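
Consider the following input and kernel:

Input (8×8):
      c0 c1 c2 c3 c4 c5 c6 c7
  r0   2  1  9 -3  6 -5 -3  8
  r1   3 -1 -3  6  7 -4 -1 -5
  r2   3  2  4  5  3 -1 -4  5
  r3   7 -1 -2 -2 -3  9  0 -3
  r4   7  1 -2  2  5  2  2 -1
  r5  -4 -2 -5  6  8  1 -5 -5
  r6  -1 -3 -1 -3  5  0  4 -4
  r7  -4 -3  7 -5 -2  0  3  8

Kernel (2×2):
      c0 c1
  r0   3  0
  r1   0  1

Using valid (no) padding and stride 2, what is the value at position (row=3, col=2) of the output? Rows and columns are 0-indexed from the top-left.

15

The receptive field on the input at this output position is [5 0 / -2 0]. Elementwise product with the kernel and sum: 5·3 + 0·1.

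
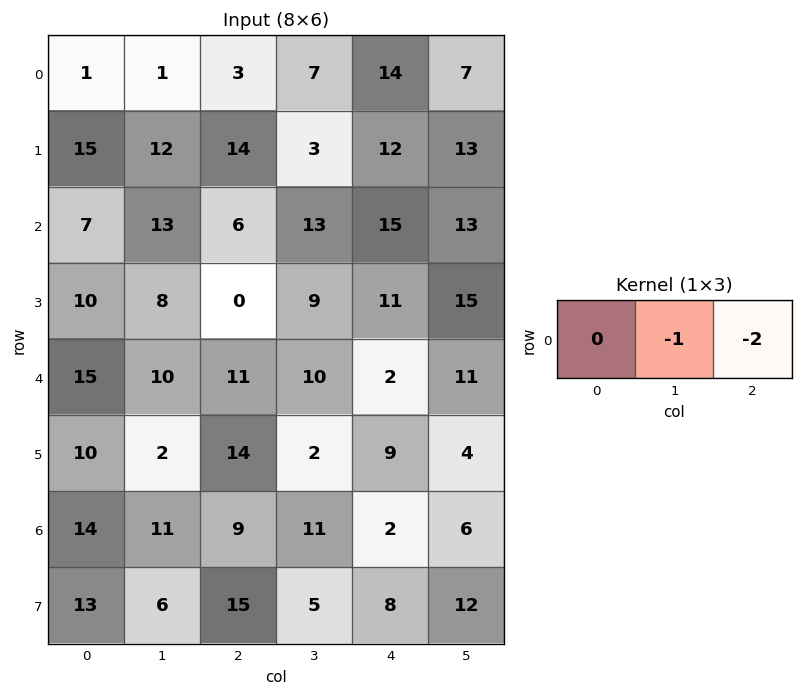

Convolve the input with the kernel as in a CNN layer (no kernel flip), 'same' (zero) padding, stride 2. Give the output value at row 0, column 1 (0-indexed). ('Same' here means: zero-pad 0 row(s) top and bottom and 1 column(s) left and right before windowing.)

The receptive field on the zero-padded input at this output position is [1 3 7]. Elementwise product with the kernel and sum: 3·-1 + 7·-2.

-17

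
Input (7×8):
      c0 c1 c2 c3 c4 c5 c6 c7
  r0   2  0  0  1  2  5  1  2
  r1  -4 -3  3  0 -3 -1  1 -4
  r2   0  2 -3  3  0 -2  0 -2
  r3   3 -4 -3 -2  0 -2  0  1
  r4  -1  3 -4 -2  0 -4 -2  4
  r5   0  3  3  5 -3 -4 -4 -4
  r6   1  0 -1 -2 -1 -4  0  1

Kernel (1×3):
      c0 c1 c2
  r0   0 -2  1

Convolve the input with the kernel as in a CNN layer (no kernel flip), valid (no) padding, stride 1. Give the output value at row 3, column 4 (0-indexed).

The receptive field on the input at this output position is [0 -2 0]. Elementwise product with the kernel and sum: -2·-2 + 0·1.

4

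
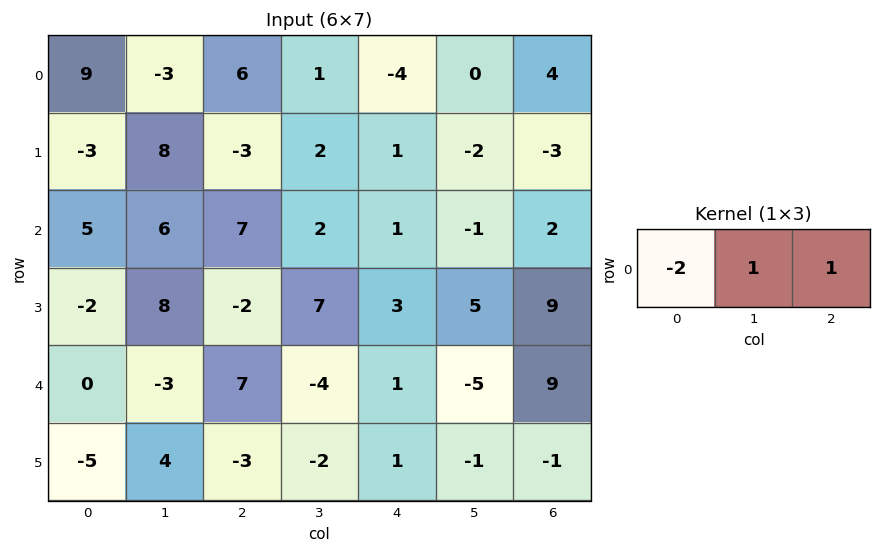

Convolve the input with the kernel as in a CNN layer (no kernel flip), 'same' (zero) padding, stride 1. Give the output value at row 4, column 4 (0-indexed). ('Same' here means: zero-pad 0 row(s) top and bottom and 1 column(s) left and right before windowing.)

4

The receptive field on the zero-padded input at this output position is [-4 1 -5]. Elementwise product with the kernel and sum: -4·-2 + 1·1 + -5·1.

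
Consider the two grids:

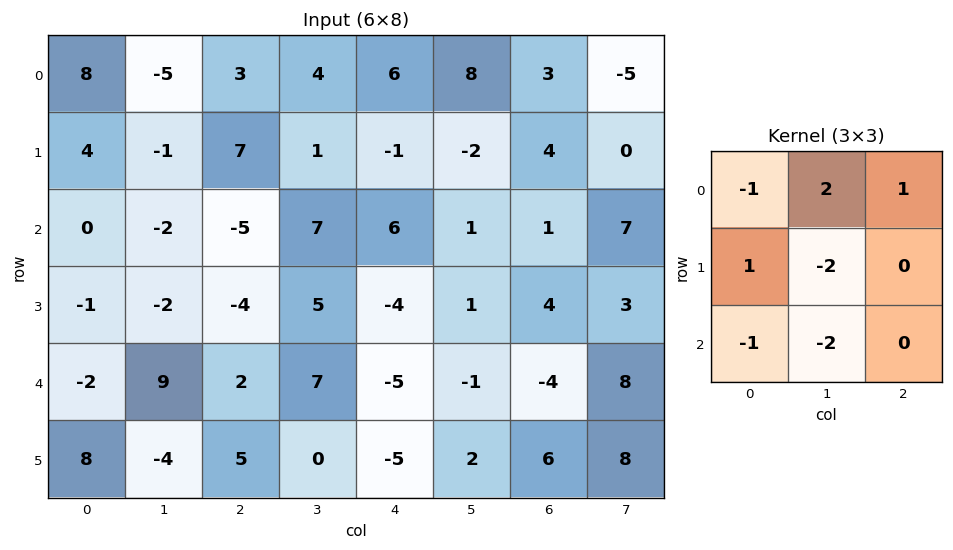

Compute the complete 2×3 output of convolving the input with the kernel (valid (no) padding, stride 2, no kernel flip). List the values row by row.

Output[0,0]: The receptive field on the input at this output position is [8 -5 3 / 4 -1 7 / 0 -2 -5]. Elementwise product with the kernel and sum: 8·-1 + -5·2 + 3·1 + 4·1 + -1·-2 + 0·-1 + -2·-2.
Output[0,1]: The receptive field on the input at this output position is [3 4 6 / 7 1 -1 / -5 7 6]. Elementwise product with the kernel and sum: 3·-1 + 4·2 + 6·1 + 7·1 + 1·-2 + -5·-1 + 7·-2.

-5 7 8
-22 -5 -2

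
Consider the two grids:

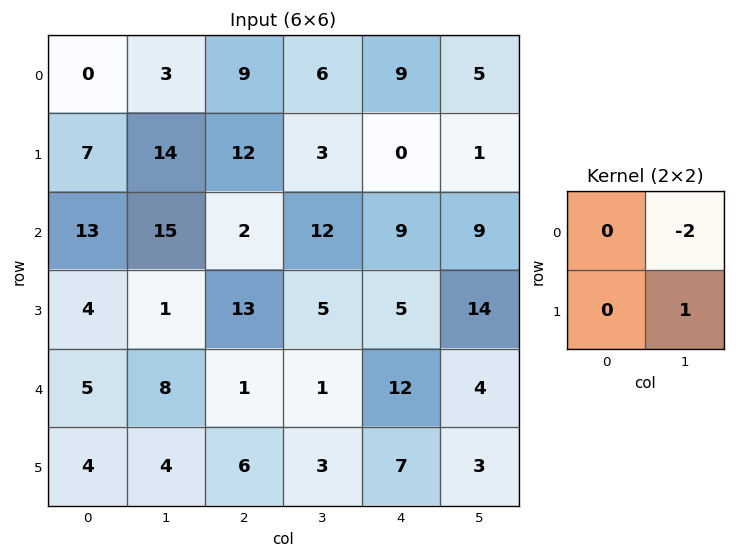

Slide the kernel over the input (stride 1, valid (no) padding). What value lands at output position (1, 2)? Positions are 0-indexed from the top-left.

The receptive field on the input at this output position is [12 3 / 2 12]. Elementwise product with the kernel and sum: 3·-2 + 12·1.

6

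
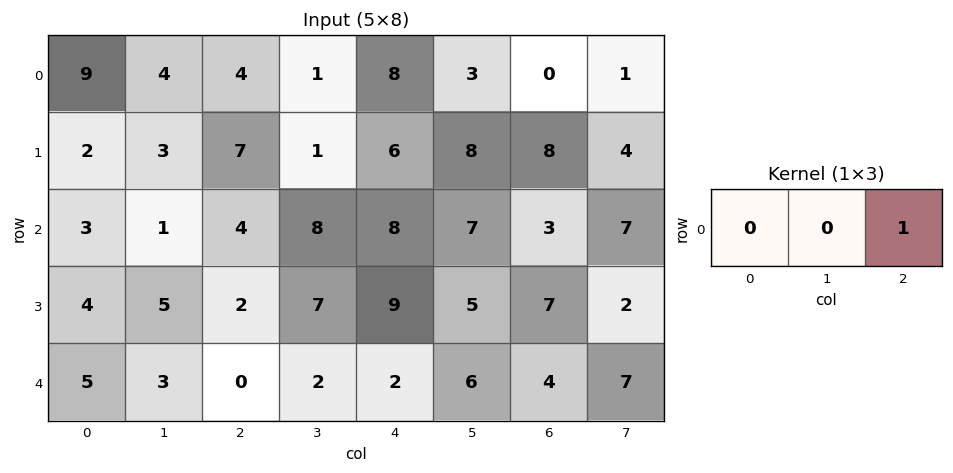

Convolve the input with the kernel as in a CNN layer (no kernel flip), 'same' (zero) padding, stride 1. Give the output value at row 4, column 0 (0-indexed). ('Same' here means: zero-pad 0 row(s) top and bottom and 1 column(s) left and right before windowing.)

3

The receptive field on the zero-padded input at this output position is [0 5 3]. Elementwise product with the kernel and sum: 3·1.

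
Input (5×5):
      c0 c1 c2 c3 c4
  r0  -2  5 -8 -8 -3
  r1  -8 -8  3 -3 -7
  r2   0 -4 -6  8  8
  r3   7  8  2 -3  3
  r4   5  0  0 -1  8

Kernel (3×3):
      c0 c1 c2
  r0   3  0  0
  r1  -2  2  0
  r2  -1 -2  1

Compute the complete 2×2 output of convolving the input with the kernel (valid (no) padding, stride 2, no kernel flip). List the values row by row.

Output[0,0]: The receptive field on the input at this output position is [-2 5 -8 / -8 -8 3 / 0 -4 -6]. Elementwise product with the kernel and sum: -2·3 + -8·-2 + -8·2 + 0·-1 + -4·-2 + -6·1.

-4 -38
-3 -18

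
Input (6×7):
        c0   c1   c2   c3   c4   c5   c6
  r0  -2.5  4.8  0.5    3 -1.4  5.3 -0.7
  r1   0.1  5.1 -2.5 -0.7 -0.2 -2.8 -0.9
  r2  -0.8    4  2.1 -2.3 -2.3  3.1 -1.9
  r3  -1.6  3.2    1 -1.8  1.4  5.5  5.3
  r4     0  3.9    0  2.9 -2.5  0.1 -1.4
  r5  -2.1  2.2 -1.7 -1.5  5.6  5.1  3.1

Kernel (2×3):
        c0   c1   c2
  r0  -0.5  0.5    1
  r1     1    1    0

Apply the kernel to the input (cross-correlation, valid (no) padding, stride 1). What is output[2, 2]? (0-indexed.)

-5.3

The receptive field on the input at this output position is [2.1 -2.3 -2.3 / 1 -1.8 1.4]. Elementwise product with the kernel and sum: 2.1·-0.5 + -2.3·0.5 + -2.3·1 + 1·1 + -1.8·1.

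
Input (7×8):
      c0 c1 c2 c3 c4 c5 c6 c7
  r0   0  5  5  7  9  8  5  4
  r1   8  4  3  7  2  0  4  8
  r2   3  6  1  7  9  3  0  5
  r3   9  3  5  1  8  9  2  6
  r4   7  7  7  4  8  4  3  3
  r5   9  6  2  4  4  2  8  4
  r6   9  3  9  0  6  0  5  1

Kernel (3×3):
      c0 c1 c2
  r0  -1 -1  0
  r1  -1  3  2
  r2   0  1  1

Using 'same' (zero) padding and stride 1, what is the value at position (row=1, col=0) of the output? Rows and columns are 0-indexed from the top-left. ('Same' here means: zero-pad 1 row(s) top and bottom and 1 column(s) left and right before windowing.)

The receptive field on the zero-padded input at this output position is [0 0 5 / 0 8 4 / 0 3 6]. Elementwise product with the kernel and sum: 0·-1 + 0·-1 + 0·-1 + 8·3 + 4·2 + 3·1 + 6·1.

41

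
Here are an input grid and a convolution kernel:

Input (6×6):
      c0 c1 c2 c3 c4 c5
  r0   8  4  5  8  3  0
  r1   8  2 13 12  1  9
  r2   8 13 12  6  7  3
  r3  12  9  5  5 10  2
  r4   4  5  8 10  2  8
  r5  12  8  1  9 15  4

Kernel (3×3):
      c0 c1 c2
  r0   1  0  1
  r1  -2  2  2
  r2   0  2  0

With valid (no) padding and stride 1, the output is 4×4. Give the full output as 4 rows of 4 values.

Output[0,0]: The receptive field on the input at this output position is [8 4 5 / 8 2 13 / 8 13 12]. Elementwise product with the kernel and sum: 8·1 + 5·1 + 8·-2 + 2·2 + 13·2 + 13·2.

53 82 20 18
73 34 26 49
34 37 59 27
51 42 41 37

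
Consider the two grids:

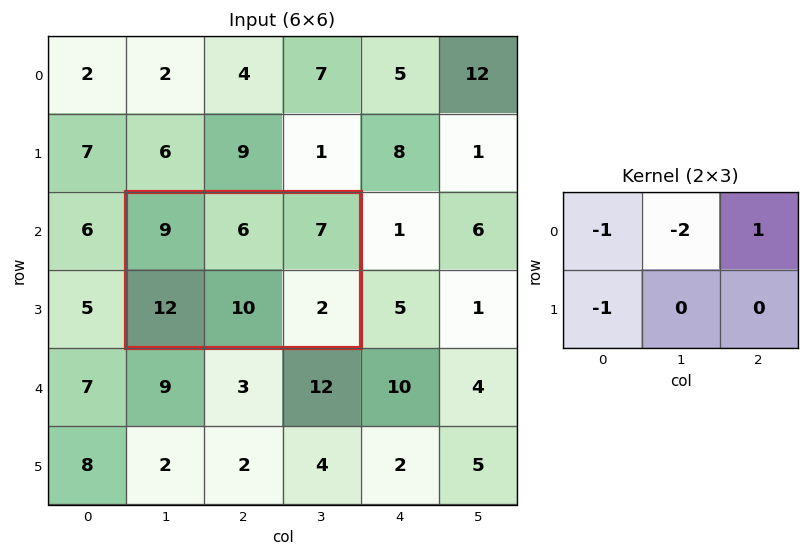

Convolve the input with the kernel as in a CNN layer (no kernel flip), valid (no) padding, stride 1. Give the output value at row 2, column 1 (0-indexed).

The receptive field on the input at this output position is [9 6 7 / 12 10 2]. Elementwise product with the kernel and sum: 9·-1 + 6·-2 + 7·1 + 12·-1.

-26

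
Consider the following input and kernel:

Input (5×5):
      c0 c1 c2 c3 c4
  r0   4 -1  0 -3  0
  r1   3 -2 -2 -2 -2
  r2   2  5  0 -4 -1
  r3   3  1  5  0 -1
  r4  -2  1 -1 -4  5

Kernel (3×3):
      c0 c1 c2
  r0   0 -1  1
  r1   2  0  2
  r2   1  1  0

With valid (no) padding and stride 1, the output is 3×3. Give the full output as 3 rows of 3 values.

10 -6 -9
8 8 3
10 -2 6

Output[0,0]: The receptive field on the input at this output position is [4 -1 0 / 3 -2 -2 / 2 5 0]. Elementwise product with the kernel and sum: -1·-1 + 0·1 + 3·2 + -2·2 + 2·1 + 5·1.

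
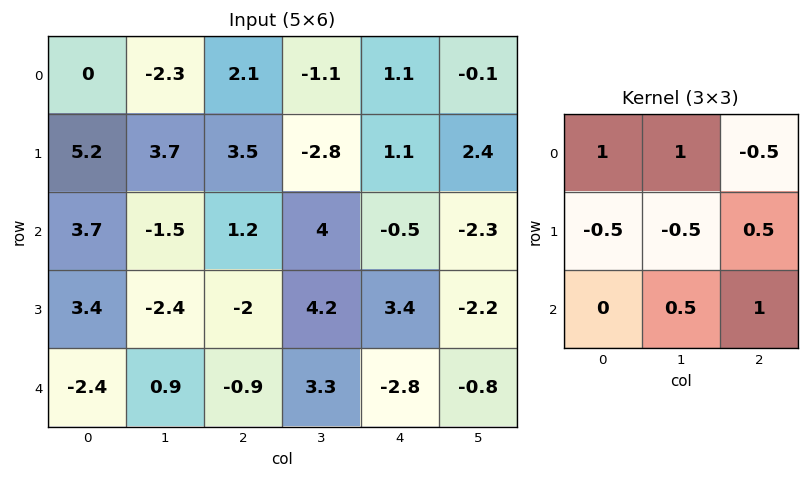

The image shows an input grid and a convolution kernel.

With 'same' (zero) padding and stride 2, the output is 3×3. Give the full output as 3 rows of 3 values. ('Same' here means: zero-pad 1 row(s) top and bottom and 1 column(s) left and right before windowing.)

5.15 -1.5 2.9
0.05 13.95 -6.3
6.25 -4.85 8.05

Output[0,0]: The receptive field on the zero-padded input at this output position is [0 0 0 / 0 0 -2.3 / 0 5.2 3.7]. Elementwise product with the kernel and sum: 0·1 + 0·1 + 0·-0.5 + 0·-0.5 + 0·-0.5 + -2.3·0.5 + 5.2·0.5 + 3.7·1.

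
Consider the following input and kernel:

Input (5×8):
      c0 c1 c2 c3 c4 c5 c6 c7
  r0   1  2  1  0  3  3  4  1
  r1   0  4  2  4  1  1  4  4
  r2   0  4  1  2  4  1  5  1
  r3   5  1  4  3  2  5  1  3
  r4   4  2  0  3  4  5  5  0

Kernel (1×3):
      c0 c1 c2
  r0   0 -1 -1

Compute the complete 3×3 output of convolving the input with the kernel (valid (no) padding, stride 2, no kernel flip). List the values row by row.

-3 -3 -7
-5 -6 -6
-2 -7 -10

Output[0,0]: The receptive field on the input at this output position is [1 2 1]. Elementwise product with the kernel and sum: 2·-1 + 1·-1.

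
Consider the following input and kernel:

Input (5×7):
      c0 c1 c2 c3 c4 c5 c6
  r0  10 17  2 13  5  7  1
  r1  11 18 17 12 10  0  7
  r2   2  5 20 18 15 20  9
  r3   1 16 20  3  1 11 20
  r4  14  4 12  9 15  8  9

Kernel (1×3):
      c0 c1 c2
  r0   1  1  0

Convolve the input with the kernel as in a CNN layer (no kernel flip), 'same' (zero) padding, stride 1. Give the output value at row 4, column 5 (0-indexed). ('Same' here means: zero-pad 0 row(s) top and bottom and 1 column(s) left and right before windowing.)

The receptive field on the zero-padded input at this output position is [15 8 9]. Elementwise product with the kernel and sum: 15·1 + 8·1.

23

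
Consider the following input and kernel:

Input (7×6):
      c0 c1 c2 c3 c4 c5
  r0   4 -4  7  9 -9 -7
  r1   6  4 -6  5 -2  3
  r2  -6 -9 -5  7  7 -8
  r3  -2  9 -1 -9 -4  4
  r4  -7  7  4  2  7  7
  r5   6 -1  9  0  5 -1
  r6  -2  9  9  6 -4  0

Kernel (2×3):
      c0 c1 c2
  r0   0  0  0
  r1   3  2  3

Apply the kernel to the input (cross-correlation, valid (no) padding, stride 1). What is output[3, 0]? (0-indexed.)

The receptive field on the input at this output position is [-2 9 -1 / -7 7 4]. Elementwise product with the kernel and sum: -7·3 + 7·2 + 4·3.

5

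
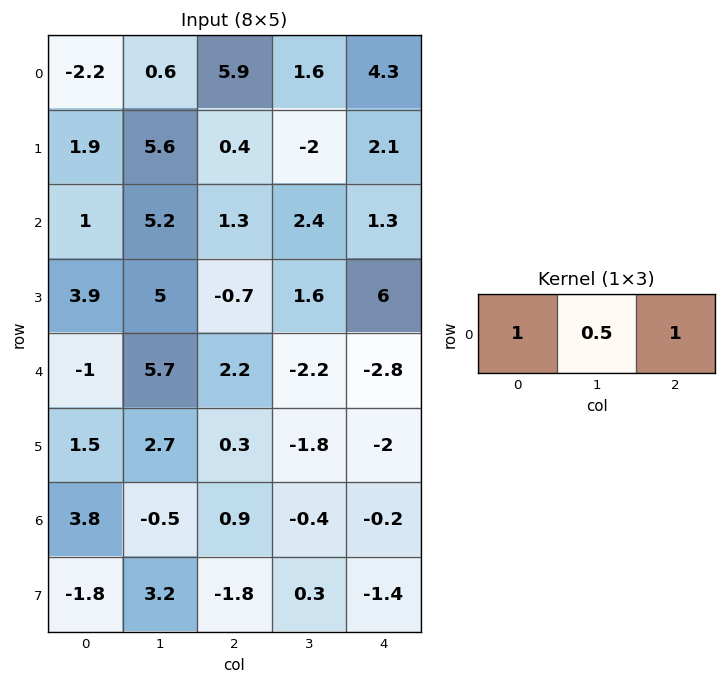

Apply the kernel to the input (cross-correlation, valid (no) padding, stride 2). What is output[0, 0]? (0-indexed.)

4

The receptive field on the input at this output position is [-2.2 0.6 5.9]. Elementwise product with the kernel and sum: -2.2·1 + 0.6·0.5 + 5.9·1.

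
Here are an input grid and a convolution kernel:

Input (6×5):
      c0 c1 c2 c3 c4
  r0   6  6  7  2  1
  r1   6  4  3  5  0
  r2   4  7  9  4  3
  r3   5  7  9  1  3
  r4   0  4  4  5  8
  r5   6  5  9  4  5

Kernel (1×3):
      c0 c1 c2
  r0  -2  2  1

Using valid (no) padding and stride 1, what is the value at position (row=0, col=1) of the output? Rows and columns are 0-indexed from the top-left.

4

The receptive field on the input at this output position is [6 7 2]. Elementwise product with the kernel and sum: 6·-2 + 7·2 + 2·1.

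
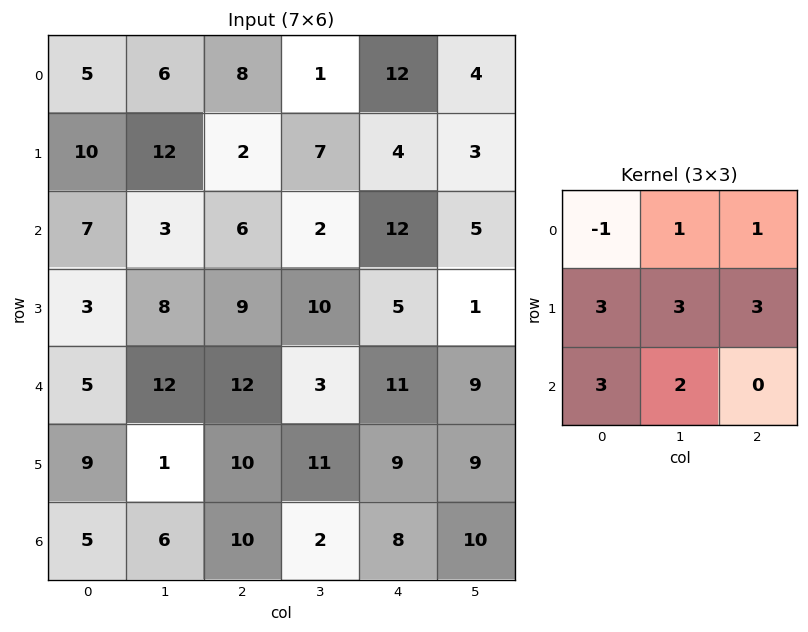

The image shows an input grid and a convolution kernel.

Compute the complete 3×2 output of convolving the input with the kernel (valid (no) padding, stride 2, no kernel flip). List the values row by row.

Output[0,0]: The receptive field on the input at this output position is [5 6 8 / 10 12 2 / 7 3 6]. Elementwise product with the kernel and sum: 5·-1 + 6·1 + 8·1 + 10·3 + 12·3 + 2·3 + 7·3 + 3·2.

108 66
101 122
106 126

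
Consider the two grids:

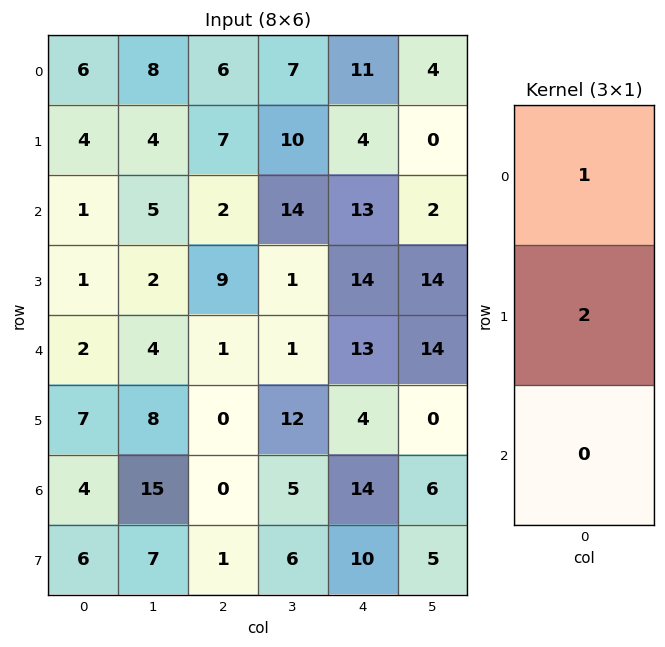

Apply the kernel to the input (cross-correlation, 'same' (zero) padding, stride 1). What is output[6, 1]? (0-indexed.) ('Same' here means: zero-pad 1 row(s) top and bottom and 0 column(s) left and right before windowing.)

38

The receptive field on the zero-padded input at this output position is [8 / 15 / 7]. Elementwise product with the kernel and sum: 8·1 + 15·2.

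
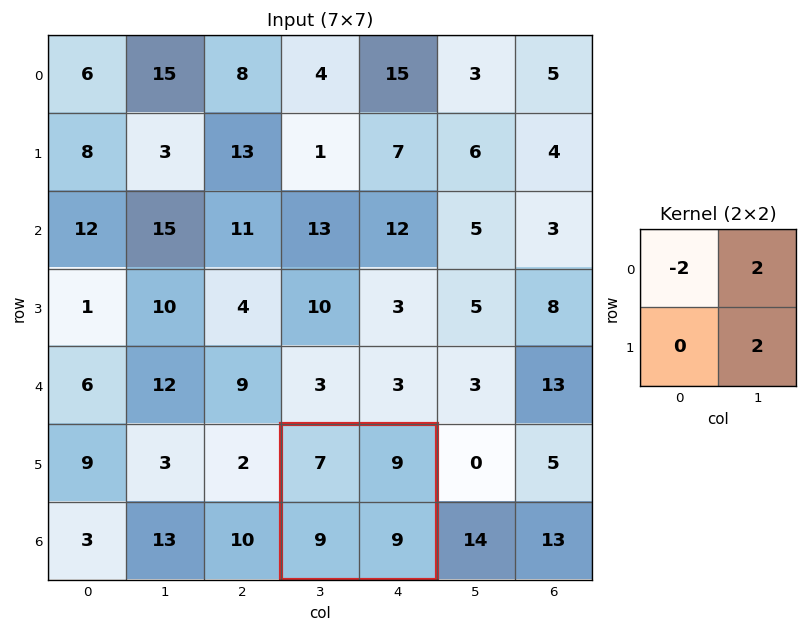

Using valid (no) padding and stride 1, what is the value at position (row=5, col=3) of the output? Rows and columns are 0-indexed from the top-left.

The receptive field on the input at this output position is [7 9 / 9 9]. Elementwise product with the kernel and sum: 7·-2 + 9·2 + 9·2.

22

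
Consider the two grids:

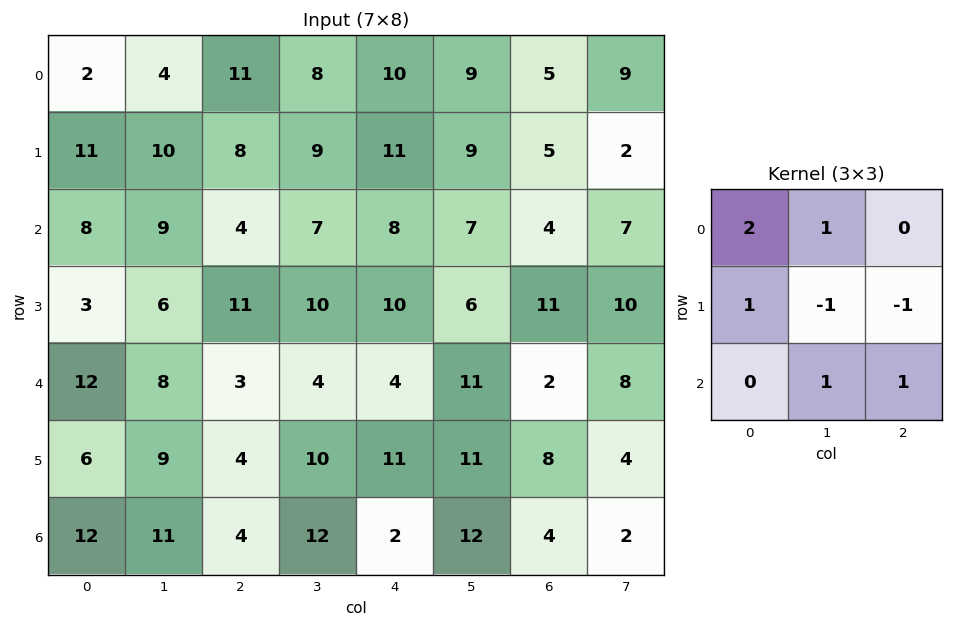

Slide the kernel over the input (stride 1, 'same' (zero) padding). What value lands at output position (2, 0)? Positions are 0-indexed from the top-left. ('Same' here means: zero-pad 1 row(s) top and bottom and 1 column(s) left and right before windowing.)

The receptive field on the zero-padded input at this output position is [0 11 10 / 0 8 9 / 0 3 6]. Elementwise product with the kernel and sum: 0·2 + 11·1 + 0·1 + 8·-1 + 9·-1 + 3·1 + 6·1.

3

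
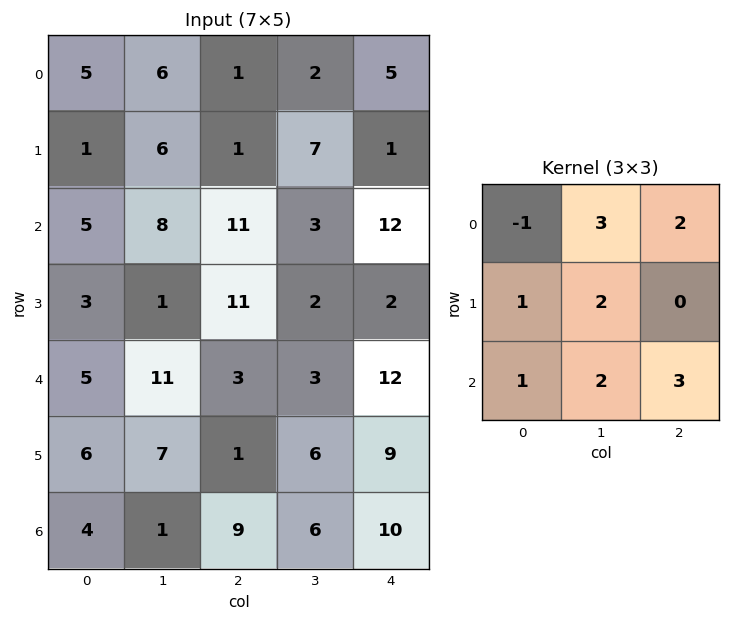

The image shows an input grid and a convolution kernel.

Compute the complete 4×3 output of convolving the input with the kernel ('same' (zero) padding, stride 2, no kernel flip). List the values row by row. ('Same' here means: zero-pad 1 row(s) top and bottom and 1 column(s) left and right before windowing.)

Output[0,0]: The receptive field on the zero-padded input at this output position is [0 0 0 / 0 5 6 / 0 1 6]. Elementwise product with the kernel and sum: 0·-1 + 0·3 + 0·2 + 0·1 + 5·2 + 0·1 + 1·2 + 6·3.

30 37 21
34 70 29
54 80 55
40 27 47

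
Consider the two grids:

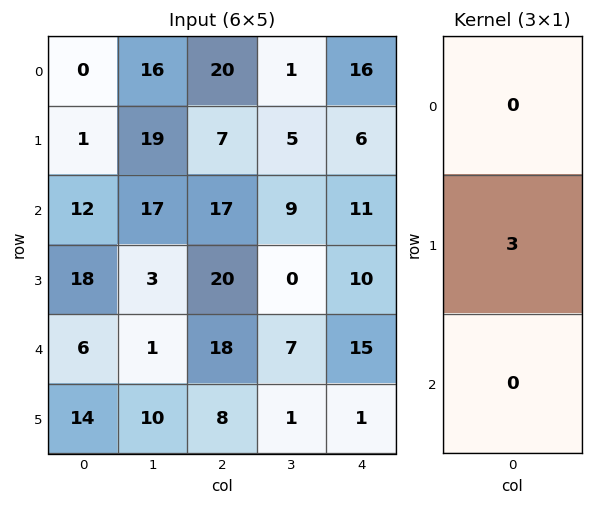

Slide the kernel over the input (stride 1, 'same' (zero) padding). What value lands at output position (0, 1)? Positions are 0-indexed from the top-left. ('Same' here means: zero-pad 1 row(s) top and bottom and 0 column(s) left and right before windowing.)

48

The receptive field on the zero-padded input at this output position is [0 / 16 / 19]. Elementwise product with the kernel and sum: 16·3.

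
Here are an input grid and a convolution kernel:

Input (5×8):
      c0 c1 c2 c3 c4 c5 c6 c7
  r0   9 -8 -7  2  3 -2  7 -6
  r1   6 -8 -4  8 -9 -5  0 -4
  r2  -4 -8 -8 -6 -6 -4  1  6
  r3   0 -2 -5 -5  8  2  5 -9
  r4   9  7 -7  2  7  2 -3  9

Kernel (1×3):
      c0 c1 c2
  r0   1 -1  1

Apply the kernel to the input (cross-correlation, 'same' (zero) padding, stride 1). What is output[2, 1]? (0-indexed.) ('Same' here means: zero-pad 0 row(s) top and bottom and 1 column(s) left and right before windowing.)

-4

The receptive field on the zero-padded input at this output position is [-4 -8 -8]. Elementwise product with the kernel and sum: -4·1 + -8·-1 + -8·1.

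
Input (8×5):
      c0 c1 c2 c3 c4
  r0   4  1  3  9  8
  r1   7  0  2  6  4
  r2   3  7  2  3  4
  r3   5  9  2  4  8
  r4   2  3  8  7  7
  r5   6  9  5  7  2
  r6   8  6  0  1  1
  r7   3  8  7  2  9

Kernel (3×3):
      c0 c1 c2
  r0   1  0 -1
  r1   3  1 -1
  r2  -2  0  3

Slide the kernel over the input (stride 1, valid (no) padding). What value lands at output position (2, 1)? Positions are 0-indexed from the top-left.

The receptive field on the input at this output position is [7 2 3 / 9 2 4 / 3 8 7]. Elementwise product with the kernel and sum: 7·1 + 3·-1 + 9·3 + 2·1 + 4·-1 + 3·-2 + 7·3.

44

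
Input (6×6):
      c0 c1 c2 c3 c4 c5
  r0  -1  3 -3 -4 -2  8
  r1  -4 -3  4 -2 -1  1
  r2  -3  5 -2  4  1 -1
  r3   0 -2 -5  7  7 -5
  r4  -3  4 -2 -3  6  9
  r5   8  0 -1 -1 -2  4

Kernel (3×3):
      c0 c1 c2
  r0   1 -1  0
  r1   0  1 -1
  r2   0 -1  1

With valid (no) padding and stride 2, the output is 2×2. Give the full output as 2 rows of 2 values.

-18 -3
-11 3

Output[0,0]: The receptive field on the input at this output position is [-1 3 -3 / -4 -3 4 / -3 5 -2]. Elementwise product with the kernel and sum: -1·1 + 3·-1 + -3·1 + 4·-1 + 5·-1 + -2·1.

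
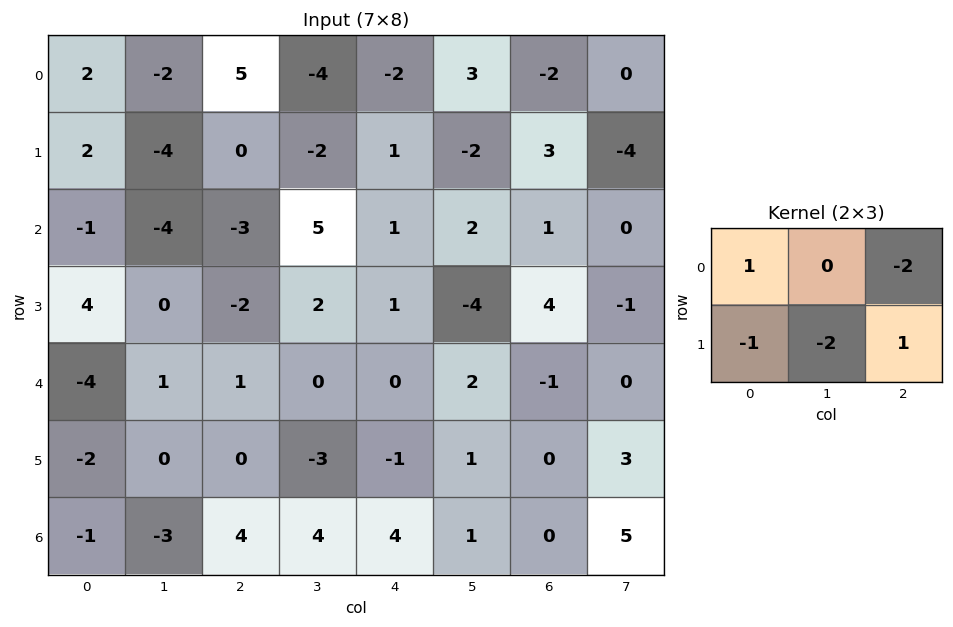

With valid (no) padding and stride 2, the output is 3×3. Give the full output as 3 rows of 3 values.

-2 14 8
-1 -6 10
-4 6 1

Output[0,0]: The receptive field on the input at this output position is [2 -2 5 / 2 -4 0]. Elementwise product with the kernel and sum: 2·1 + 5·-2 + 2·-1 + -4·-2 + 0·1.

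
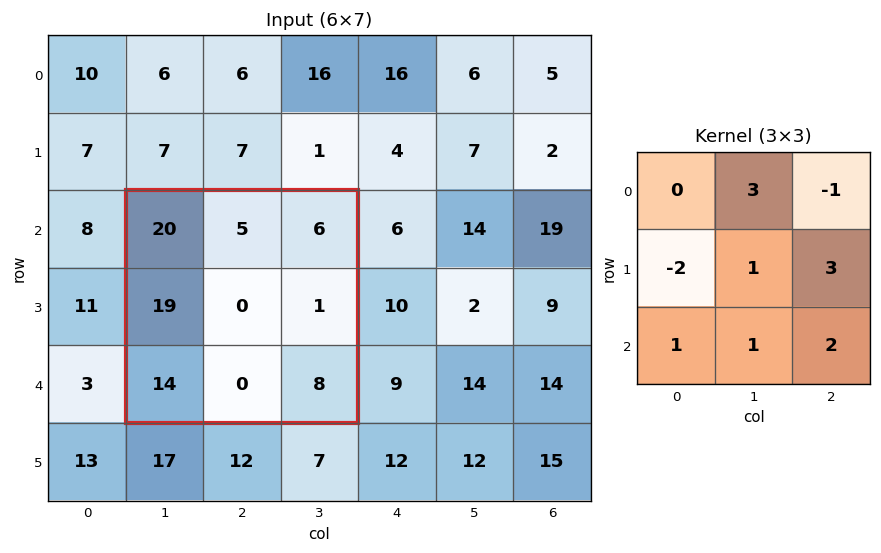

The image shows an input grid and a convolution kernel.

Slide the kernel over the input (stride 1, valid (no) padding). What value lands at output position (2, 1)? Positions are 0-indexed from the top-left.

The receptive field on the input at this output position is [20 5 6 / 19 0 1 / 14 0 8]. Elementwise product with the kernel and sum: 5·3 + 6·-1 + 19·-2 + 0·1 + 1·3 + 14·1 + 0·1 + 8·2.

4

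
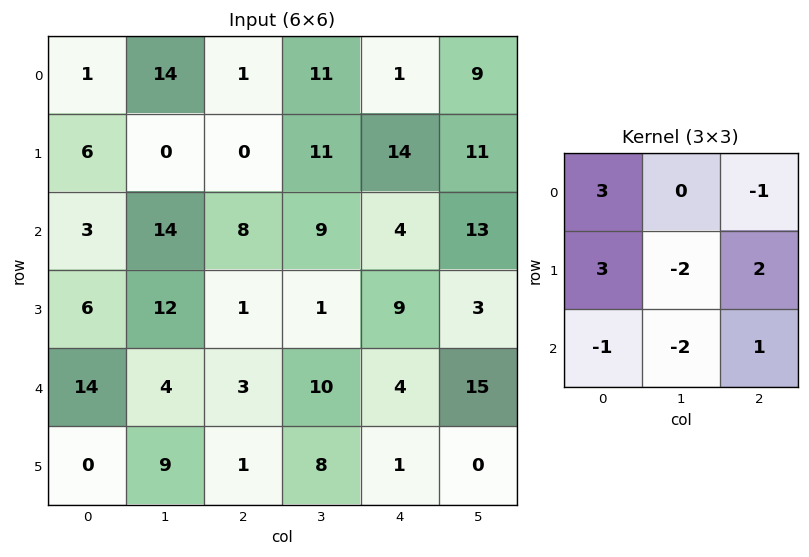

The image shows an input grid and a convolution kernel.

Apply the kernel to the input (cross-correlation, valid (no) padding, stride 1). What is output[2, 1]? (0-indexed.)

69

The receptive field on the input at this output position is [14 8 9 / 12 1 1 / 4 3 10]. Elementwise product with the kernel and sum: 14·3 + 9·-1 + 12·3 + 1·-2 + 1·2 + 4·-1 + 3·-2 + 10·1.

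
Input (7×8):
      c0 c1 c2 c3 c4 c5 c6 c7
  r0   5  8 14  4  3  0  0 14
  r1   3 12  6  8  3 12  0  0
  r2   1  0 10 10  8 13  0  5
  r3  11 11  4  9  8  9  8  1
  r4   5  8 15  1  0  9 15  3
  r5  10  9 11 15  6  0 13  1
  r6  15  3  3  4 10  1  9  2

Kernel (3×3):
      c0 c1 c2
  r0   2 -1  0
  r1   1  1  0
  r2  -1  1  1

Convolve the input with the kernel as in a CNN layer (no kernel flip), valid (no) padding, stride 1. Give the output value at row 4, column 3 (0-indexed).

The receptive field on the input at this output position is [1 0 9 / 15 6 0 / 4 10 1]. Elementwise product with the kernel and sum: 1·2 + 0·-1 + 15·1 + 6·1 + 4·-1 + 10·1 + 1·1.

30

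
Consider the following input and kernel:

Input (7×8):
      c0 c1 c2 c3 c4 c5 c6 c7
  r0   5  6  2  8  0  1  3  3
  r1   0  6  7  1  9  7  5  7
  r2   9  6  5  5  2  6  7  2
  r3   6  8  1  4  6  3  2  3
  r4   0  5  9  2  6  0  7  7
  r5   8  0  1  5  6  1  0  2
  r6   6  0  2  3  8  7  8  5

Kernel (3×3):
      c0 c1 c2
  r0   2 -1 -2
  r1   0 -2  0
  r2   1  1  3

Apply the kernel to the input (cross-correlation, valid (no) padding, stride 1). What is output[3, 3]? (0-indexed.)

The receptive field on the input at this output position is [4 6 3 / 2 6 0 / 5 6 1]. Elementwise product with the kernel and sum: 4·2 + 6·-1 + 3·-2 + 6·-2 + 5·1 + 6·1 + 1·3.

-2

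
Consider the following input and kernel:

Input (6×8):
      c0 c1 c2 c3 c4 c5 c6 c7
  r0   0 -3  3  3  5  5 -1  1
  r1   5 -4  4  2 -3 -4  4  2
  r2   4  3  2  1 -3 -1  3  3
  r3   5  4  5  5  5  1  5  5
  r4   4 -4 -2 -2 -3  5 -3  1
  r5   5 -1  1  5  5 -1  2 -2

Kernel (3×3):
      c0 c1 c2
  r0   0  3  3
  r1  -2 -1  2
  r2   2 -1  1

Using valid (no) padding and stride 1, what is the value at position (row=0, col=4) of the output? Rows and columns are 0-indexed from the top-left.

28

The receptive field on the input at this output position is [5 5 -1 / -3 -4 4 / -3 -1 3]. Elementwise product with the kernel and sum: 5·3 + -1·3 + -3·-2 + -4·-1 + 4·2 + -3·2 + -1·-1 + 3·1.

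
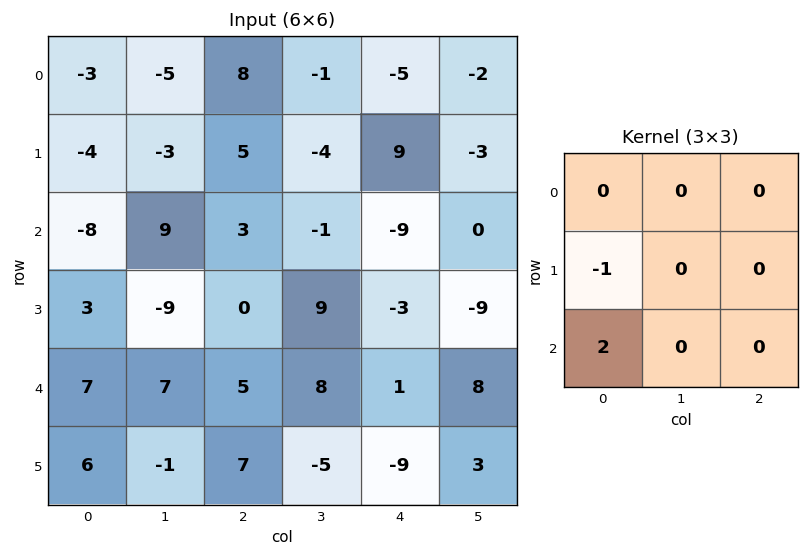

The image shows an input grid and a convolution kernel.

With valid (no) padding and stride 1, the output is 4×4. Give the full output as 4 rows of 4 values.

-12 21 1 2
14 -27 -3 19
11 23 10 7
5 -9 9 -18

Output[0,0]: The receptive field on the input at this output position is [-3 -5 8 / -4 -3 5 / -8 9 3]. Elementwise product with the kernel and sum: -4·-1 + -8·2.
Output[0,1]: The receptive field on the input at this output position is [-5 8 -1 / -3 5 -4 / 9 3 -1]. Elementwise product with the kernel and sum: -3·-1 + 9·2.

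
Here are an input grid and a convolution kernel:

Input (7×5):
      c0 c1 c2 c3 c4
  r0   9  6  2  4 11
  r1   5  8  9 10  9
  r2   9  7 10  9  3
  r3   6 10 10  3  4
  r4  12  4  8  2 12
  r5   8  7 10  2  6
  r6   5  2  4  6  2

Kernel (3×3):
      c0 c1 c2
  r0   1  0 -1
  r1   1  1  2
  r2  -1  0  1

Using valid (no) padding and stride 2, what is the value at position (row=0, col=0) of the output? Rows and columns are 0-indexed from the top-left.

39

The receptive field on the input at this output position is [9 6 2 / 5 8 9 / 9 7 10]. Elementwise product with the kernel and sum: 9·1 + 2·-1 + 5·1 + 8·1 + 9·2 + 9·-1 + 10·1.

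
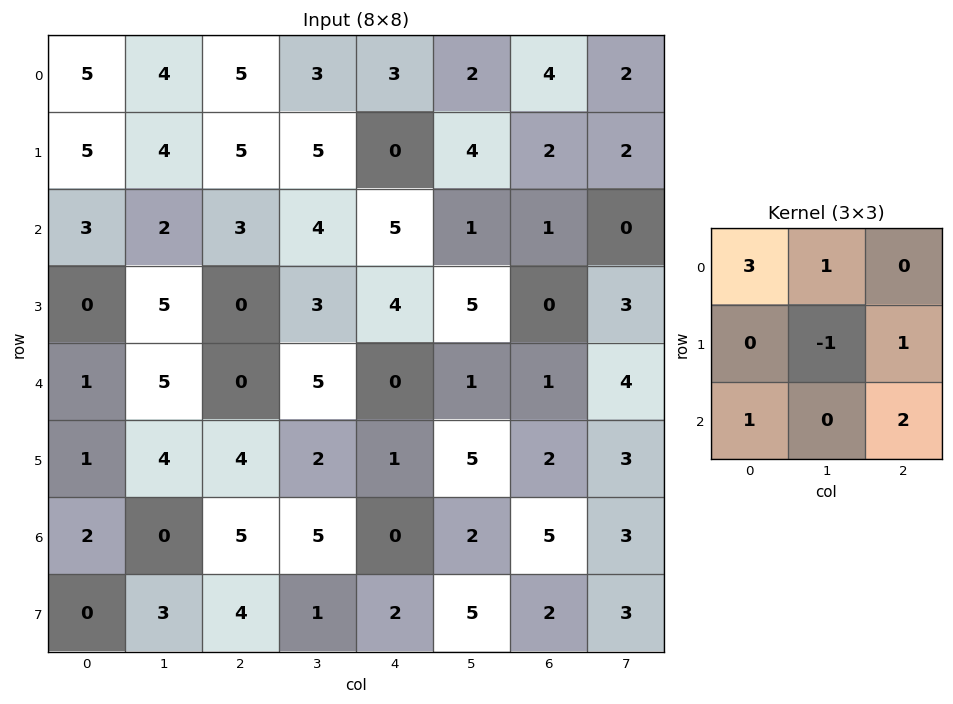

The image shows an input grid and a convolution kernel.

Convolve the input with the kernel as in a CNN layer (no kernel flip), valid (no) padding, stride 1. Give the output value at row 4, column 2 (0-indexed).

The receptive field on the input at this output position is [0 5 0 / 4 2 1 / 5 5 0]. Elementwise product with the kernel and sum: 0·3 + 5·1 + 2·-1 + 1·1 + 5·1 + 0·2.

9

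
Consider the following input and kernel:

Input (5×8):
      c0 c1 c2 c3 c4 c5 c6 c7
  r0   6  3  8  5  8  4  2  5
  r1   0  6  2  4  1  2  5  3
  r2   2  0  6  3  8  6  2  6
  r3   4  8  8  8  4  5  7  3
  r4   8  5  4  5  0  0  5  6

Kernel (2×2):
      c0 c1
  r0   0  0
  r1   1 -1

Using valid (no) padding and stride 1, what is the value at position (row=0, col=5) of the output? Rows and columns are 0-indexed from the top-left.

The receptive field on the input at this output position is [4 2 / 2 5]. Elementwise product with the kernel and sum: 2·1 + 5·-1.

-3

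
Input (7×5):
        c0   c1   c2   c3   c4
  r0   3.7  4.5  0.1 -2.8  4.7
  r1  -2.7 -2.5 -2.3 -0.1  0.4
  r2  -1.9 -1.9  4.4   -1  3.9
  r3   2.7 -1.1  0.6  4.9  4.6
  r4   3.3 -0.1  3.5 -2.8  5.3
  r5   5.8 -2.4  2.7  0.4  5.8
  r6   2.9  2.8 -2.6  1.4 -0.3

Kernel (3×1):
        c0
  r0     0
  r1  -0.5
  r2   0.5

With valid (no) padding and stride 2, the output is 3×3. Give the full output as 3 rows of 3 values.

0.4 3.35 1.75
0.3 1.45 0.35
-1.45 -2.65 -3.05

Output[0,0]: The receptive field on the input at this output position is [3.7 / -2.7 / -1.9]. Elementwise product with the kernel and sum: -2.7·-0.5 + -1.9·0.5.
Output[0,1]: The receptive field on the input at this output position is [0.1 / -2.3 / 4.4]. Elementwise product with the kernel and sum: -2.3·-0.5 + 4.4·0.5.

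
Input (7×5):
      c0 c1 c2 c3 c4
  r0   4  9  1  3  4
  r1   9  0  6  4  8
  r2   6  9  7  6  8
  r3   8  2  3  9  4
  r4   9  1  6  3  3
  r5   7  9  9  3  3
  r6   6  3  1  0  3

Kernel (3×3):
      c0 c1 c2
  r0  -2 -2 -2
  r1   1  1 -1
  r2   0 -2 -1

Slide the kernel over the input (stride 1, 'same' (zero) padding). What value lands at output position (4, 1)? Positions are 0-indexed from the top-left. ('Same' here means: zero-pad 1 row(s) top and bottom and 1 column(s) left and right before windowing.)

-49

The receptive field on the zero-padded input at this output position is [8 2 3 / 9 1 6 / 7 9 9]. Elementwise product with the kernel and sum: 8·-2 + 2·-2 + 3·-2 + 9·1 + 1·1 + 6·-1 + 9·-2 + 9·-1.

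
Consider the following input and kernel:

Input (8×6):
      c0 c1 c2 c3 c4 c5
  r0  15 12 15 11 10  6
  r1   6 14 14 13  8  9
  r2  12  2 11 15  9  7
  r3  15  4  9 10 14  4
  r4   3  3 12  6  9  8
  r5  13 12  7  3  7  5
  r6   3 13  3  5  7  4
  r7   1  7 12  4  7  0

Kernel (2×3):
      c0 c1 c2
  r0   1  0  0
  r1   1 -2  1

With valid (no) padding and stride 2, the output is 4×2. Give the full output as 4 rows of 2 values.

7 11
28 14
-1 20
2 14

Output[0,0]: The receptive field on the input at this output position is [15 12 15 / 6 14 14]. Elementwise product with the kernel and sum: 15·1 + 6·1 + 14·-2 + 14·1.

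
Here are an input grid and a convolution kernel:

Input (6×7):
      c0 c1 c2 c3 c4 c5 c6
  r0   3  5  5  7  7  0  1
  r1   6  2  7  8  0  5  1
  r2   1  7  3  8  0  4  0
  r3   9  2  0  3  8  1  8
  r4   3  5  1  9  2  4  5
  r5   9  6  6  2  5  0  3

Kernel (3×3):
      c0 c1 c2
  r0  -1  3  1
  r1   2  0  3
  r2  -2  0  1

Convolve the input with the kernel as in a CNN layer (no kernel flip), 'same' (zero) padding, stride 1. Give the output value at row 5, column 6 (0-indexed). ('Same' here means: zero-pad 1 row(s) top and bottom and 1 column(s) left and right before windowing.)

The receptive field on the zero-padded input at this output position is [4 5 0 / 0 3 0 / 0 0 0]. Elementwise product with the kernel and sum: 4·-1 + 5·3 + 0·1 + 0·2 + 0·3 + 0·-2 + 0·1.

11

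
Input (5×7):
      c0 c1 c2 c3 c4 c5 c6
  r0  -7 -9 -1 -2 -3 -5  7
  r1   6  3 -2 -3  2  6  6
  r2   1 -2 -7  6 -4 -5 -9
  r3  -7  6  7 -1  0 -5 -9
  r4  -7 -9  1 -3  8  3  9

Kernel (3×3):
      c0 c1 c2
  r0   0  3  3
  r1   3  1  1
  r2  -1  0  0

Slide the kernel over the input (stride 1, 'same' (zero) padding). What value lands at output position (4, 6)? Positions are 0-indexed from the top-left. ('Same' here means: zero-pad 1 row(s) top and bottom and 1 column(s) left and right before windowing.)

-9

The receptive field on the zero-padded input at this output position is [-5 -9 0 / 3 9 0 / 0 0 0]. Elementwise product with the kernel and sum: -9·3 + 0·3 + 3·3 + 9·1 + 0·1 + 0·-1.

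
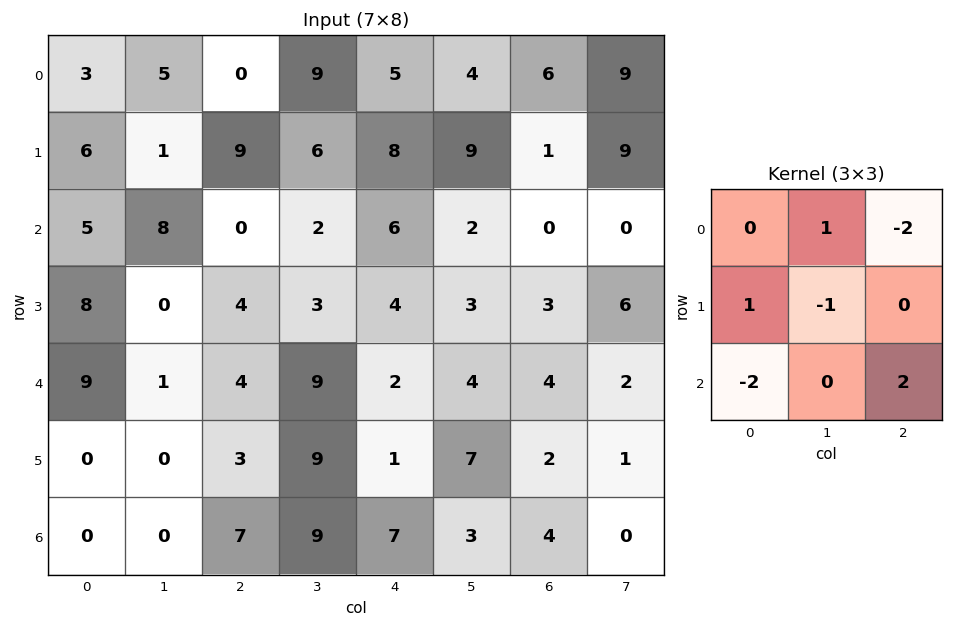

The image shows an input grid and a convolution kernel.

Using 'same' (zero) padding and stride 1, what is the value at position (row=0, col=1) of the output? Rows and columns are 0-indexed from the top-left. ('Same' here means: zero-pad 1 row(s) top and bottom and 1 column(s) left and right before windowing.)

The receptive field on the zero-padded input at this output position is [0 0 0 / 3 5 0 / 6 1 9]. Elementwise product with the kernel and sum: 0·1 + 0·-2 + 3·1 + 5·-1 + 6·-2 + 9·2.

4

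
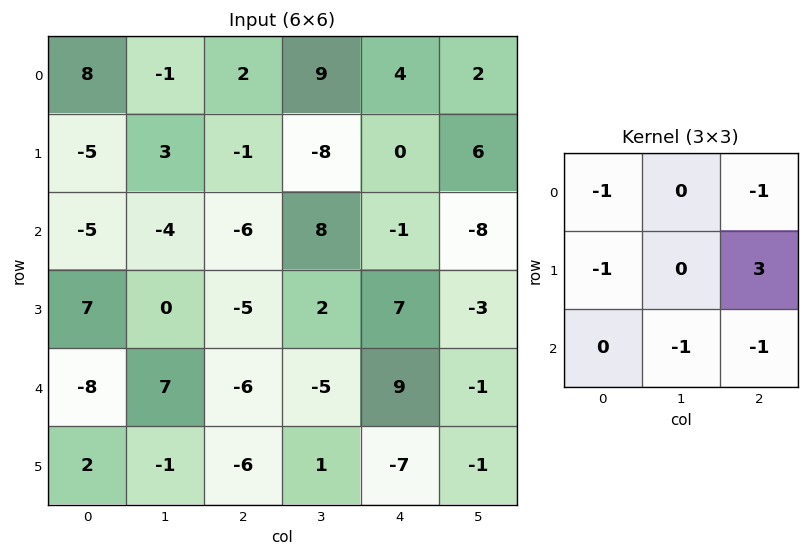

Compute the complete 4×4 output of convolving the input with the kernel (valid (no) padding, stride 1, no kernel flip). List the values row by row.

2 -37 -12 24
-2 36 -5 -34
-12 13 29 -19
-5 -19 37 11

Output[0,0]: The receptive field on the input at this output position is [8 -1 2 / -5 3 -1 / -5 -4 -6]. Elementwise product with the kernel and sum: 8·-1 + 2·-1 + -5·-1 + -1·3 + -4·-1 + -6·-1.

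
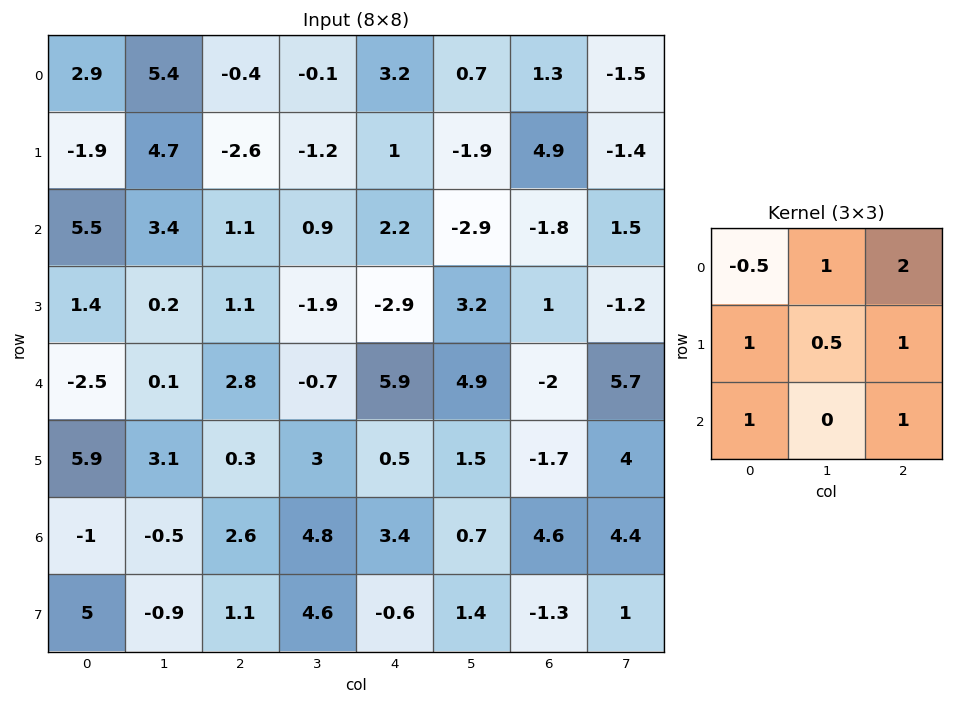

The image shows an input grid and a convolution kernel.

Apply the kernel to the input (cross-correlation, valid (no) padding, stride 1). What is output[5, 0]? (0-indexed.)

The receptive field on the input at this output position is [5.9 3.1 0.3 / -1 -0.5 2.6 / 5 -0.9 1.1]. Elementwise product with the kernel and sum: 5.9·-0.5 + 3.1·1 + 0.3·2 + -1·1 + -0.5·0.5 + 2.6·1 + 5·1 + 1.1·1.

8.2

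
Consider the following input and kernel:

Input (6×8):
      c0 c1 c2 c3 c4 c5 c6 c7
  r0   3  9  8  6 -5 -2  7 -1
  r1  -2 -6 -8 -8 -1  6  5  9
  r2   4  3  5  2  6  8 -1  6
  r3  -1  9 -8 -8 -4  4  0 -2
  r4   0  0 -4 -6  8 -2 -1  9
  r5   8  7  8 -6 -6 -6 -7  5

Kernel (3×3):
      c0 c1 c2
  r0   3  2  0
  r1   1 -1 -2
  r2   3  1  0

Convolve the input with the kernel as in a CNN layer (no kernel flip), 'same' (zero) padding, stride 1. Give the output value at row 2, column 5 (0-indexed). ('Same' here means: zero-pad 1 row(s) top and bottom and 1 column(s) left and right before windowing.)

1

The receptive field on the zero-padded input at this output position is [-1 6 5 / 6 8 -1 / -4 4 0]. Elementwise product with the kernel and sum: -1·3 + 6·2 + 6·1 + 8·-1 + -1·-2 + -4·3 + 4·1.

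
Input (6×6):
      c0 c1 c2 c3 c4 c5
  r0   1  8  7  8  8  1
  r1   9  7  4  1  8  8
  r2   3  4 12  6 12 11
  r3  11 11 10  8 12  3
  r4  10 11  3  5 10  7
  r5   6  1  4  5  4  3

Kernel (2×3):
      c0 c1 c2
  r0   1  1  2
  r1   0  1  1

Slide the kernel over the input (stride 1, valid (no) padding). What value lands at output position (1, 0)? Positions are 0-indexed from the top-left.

The receptive field on the input at this output position is [9 7 4 / 3 4 12]. Elementwise product with the kernel and sum: 9·1 + 7·1 + 4·2 + 4·1 + 12·1.

40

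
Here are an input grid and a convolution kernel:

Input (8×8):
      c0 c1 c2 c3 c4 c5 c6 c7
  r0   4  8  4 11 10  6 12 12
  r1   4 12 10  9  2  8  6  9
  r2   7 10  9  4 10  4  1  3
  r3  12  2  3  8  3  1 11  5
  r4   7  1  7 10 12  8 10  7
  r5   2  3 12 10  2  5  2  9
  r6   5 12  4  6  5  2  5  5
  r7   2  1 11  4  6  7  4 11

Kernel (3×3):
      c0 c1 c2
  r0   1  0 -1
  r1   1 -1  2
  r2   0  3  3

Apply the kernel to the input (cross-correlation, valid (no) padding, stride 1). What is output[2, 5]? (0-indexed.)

The receptive field on the input at this output position is [4 1 3 / 1 11 5 / 8 10 7]. Elementwise product with the kernel and sum: 4·1 + 3·-1 + 1·1 + 11·-1 + 5·2 + 10·3 + 7·3.

52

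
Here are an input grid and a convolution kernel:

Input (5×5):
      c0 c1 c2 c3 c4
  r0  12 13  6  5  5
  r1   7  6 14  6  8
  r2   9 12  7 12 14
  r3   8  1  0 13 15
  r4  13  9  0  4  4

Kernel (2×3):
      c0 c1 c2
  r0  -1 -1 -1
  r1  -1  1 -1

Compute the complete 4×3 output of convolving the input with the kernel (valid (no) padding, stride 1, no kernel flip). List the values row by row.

-46 -22 -32
-31 -43 -37
-35 -45 -35
-13 -27 -28

Output[0,0]: The receptive field on the input at this output position is [12 13 6 / 7 6 14]. Elementwise product with the kernel and sum: 12·-1 + 13·-1 + 6·-1 + 7·-1 + 6·1 + 14·-1.
Output[0,1]: The receptive field on the input at this output position is [13 6 5 / 6 14 6]. Elementwise product with the kernel and sum: 13·-1 + 6·-1 + 5·-1 + 6·-1 + 14·1 + 6·-1.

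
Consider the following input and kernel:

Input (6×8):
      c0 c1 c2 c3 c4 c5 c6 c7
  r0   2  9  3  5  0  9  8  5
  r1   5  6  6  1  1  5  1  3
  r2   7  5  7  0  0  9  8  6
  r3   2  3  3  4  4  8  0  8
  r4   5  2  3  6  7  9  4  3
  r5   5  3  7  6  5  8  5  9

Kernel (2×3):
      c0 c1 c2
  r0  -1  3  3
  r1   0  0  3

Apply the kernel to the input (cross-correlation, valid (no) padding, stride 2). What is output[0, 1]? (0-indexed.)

15

The receptive field on the input at this output position is [3 5 0 / 6 1 1]. Elementwise product with the kernel and sum: 3·-1 + 5·3 + 0·3 + 1·3.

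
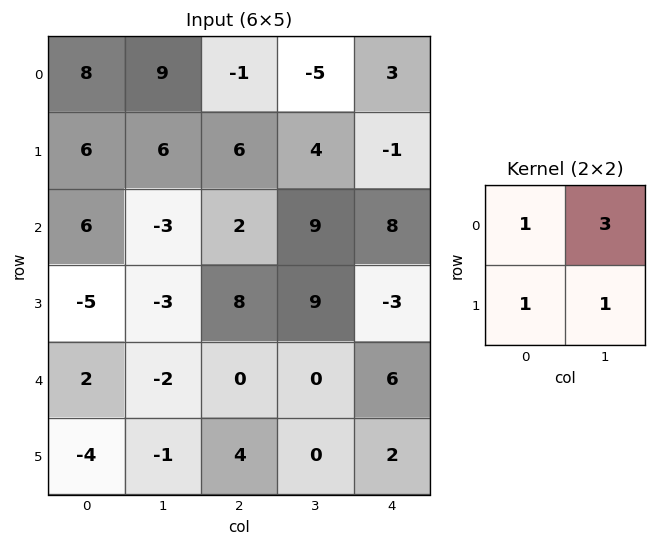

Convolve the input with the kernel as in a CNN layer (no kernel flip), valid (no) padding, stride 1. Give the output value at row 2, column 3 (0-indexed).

39

The receptive field on the input at this output position is [9 8 / 9 -3]. Elementwise product with the kernel and sum: 9·1 + 8·3 + 9·1 + -3·1.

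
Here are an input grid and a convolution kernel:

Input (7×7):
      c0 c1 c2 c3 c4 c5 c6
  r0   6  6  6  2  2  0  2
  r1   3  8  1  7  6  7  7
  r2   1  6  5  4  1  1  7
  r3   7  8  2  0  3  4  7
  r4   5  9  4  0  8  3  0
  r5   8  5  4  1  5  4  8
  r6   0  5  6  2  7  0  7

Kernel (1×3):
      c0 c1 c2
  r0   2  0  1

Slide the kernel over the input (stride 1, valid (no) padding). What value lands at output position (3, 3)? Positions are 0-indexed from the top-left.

4

The receptive field on the input at this output position is [0 3 4]. Elementwise product with the kernel and sum: 0·2 + 4·1.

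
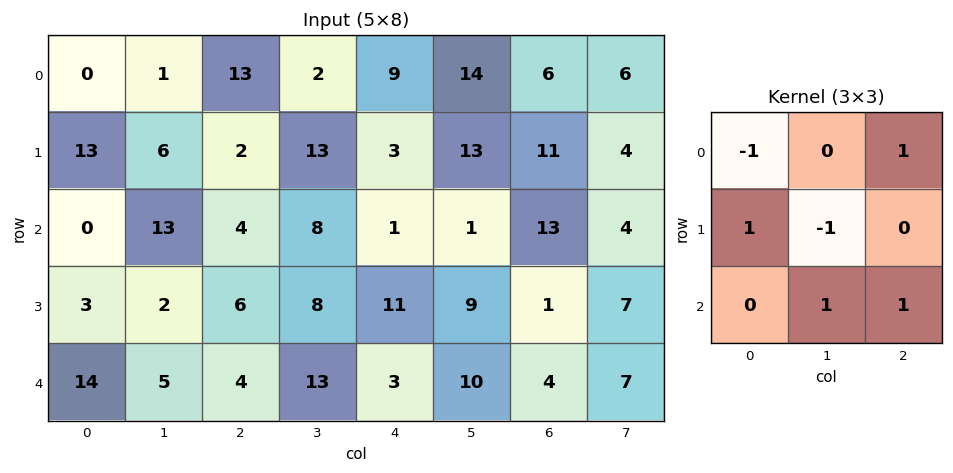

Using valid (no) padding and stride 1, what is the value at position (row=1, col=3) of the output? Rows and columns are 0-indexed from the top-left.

27

The receptive field on the input at this output position is [13 3 13 / 8 1 1 / 8 11 9]. Elementwise product with the kernel and sum: 13·-1 + 13·1 + 8·1 + 1·-1 + 11·1 + 9·1.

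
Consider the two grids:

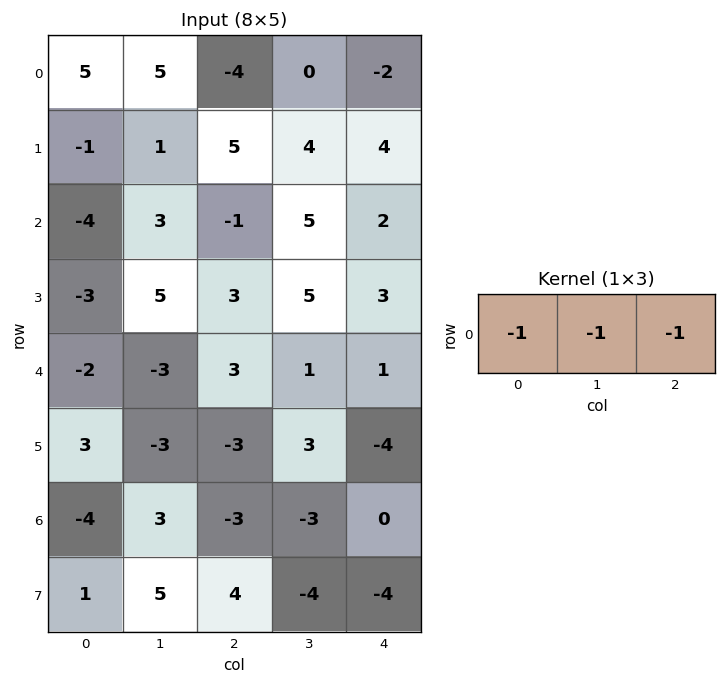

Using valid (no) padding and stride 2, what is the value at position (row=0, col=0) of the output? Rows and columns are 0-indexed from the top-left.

The receptive field on the input at this output position is [5 5 -4]. Elementwise product with the kernel and sum: 5·-1 + 5·-1 + -4·-1.

-6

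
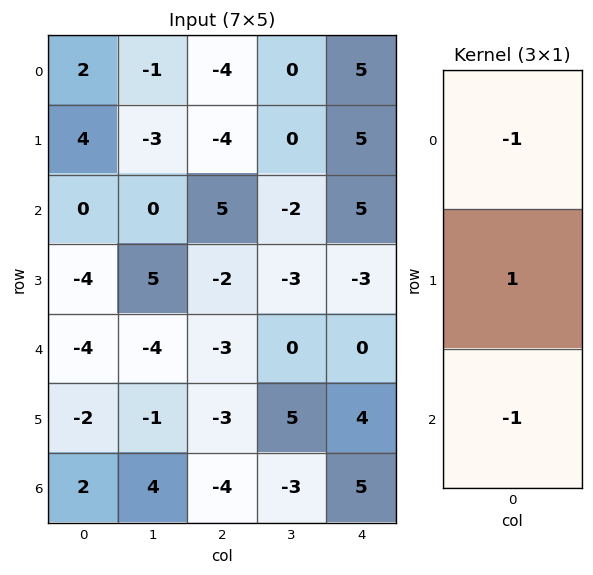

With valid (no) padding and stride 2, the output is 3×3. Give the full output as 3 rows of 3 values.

Output[0,0]: The receptive field on the input at this output position is [2 / 4 / 0]. Elementwise product with the kernel and sum: 2·-1 + 4·1 + 0·-1.
Output[0,1]: The receptive field on the input at this output position is [-4 / -4 / 5]. Elementwise product with the kernel and sum: -4·-1 + -4·1 + 5·-1.

2 -5 -5
0 -4 -8
0 4 -1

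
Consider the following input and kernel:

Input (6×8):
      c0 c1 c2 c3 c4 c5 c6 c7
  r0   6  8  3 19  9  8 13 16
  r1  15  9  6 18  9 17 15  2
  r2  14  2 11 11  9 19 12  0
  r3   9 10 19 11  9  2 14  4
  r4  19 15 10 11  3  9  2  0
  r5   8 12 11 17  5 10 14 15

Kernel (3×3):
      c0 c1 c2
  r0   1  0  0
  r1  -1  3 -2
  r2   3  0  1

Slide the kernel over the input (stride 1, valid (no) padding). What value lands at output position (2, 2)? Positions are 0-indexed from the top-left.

40

The receptive field on the input at this output position is [11 11 9 / 19 11 9 / 10 11 3]. Elementwise product with the kernel and sum: 11·1 + 19·-1 + 11·3 + 9·-2 + 10·3 + 3·1.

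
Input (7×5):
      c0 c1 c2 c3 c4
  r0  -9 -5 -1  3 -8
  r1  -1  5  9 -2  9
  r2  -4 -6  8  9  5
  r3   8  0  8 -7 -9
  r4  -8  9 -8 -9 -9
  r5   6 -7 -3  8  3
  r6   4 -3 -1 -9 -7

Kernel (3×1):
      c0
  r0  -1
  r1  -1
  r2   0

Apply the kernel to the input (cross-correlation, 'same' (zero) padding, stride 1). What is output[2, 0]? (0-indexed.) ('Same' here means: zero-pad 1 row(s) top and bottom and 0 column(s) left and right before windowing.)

5

The receptive field on the zero-padded input at this output position is [-1 / -4 / 8]. Elementwise product with the kernel and sum: -1·-1 + -4·-1.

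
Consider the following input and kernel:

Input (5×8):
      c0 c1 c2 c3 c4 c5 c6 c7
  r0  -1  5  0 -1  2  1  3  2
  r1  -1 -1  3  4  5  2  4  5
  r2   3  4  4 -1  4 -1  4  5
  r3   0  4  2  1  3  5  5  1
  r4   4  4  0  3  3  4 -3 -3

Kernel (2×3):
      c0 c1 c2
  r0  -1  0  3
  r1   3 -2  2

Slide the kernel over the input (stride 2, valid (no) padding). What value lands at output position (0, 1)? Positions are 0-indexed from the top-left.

The receptive field on the input at this output position is [0 -1 2 / 3 4 5]. Elementwise product with the kernel and sum: 0·-1 + 2·3 + 3·3 + 4·-2 + 5·2.

17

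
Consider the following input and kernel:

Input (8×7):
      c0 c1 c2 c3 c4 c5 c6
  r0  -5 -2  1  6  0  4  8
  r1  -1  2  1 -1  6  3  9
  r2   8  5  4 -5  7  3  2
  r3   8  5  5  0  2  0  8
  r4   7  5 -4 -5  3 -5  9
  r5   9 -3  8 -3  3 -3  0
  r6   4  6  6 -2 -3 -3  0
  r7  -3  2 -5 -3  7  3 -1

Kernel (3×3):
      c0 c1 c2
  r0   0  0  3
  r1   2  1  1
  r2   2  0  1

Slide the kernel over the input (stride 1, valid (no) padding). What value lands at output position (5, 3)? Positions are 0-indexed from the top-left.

The receptive field on the input at this output position is [-3 3 -3 / -2 -3 -3 / -3 7 3]. Elementwise product with the kernel and sum: -3·3 + -2·2 + -3·1 + -3·1 + -3·2 + 3·1.

-22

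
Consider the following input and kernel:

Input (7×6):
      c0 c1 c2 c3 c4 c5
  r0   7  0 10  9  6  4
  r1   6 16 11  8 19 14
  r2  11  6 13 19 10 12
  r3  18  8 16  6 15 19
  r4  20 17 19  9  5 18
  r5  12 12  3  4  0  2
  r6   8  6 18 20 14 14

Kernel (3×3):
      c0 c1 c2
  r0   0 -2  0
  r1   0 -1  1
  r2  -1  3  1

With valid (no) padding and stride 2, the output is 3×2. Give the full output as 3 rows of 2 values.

Output[0,0]: The receptive field on the input at this output position is [7 0 10 / 6 16 11 / 11 6 13]. Elementwise product with the kernel and sum: 0·-2 + 16·-1 + 11·1 + 11·-1 + 6·3 + 13·1.

15 47
46 -16
-15 34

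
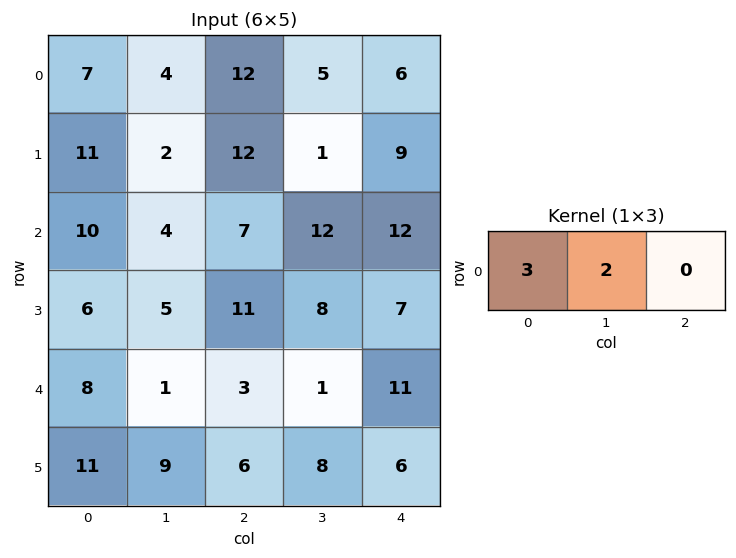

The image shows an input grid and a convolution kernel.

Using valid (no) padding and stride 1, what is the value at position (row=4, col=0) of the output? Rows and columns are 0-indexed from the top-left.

26

The receptive field on the input at this output position is [8 1 3]. Elementwise product with the kernel and sum: 8·3 + 1·2.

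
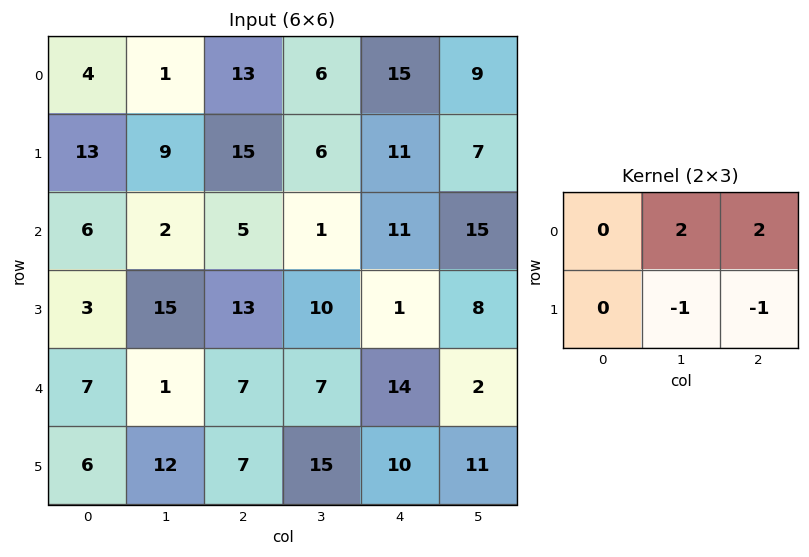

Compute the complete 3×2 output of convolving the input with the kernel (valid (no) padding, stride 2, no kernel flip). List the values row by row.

Output[0,0]: The receptive field on the input at this output position is [4 1 13 / 13 9 15]. Elementwise product with the kernel and sum: 1·2 + 13·2 + 9·-1 + 15·-1.
Output[0,1]: The receptive field on the input at this output position is [13 6 15 / 15 6 11]. Elementwise product with the kernel and sum: 6·2 + 15·2 + 6·-1 + 11·-1.

4 25
-14 13
-3 17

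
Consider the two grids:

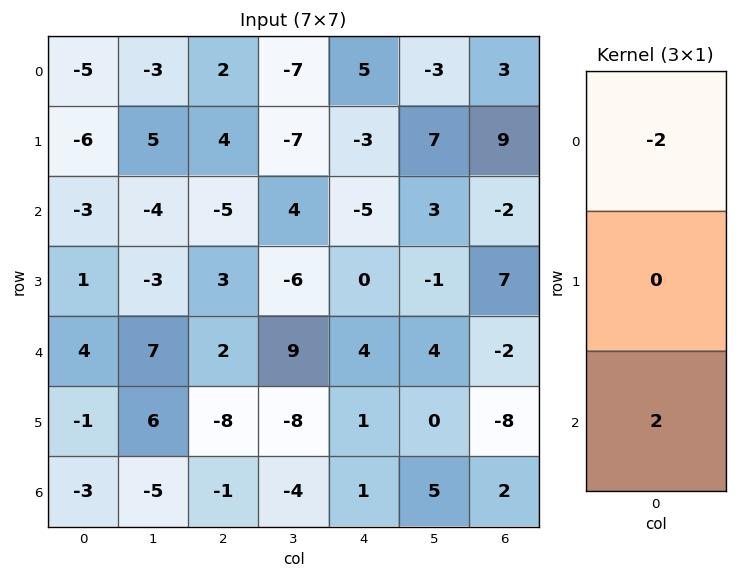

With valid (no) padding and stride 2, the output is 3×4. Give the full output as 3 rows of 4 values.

Output[0,0]: The receptive field on the input at this output position is [-5 / -6 / -3]. Elementwise product with the kernel and sum: -5·-2 + -3·2.
Output[0,1]: The receptive field on the input at this output position is [2 / 4 / -5]. Elementwise product with the kernel and sum: 2·-2 + -5·2.

4 -14 -20 -10
14 14 18 0
-14 -6 -6 8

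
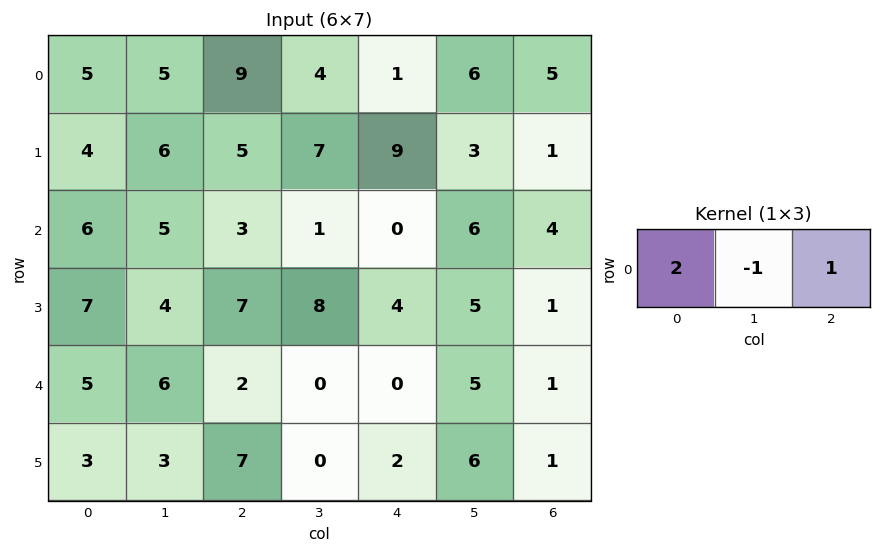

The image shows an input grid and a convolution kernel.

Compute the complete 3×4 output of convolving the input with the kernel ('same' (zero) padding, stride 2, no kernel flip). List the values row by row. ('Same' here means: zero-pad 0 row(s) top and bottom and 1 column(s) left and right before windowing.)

Output[0,0]: The receptive field on the zero-padded input at this output position is [0 5 5]. Elementwise product with the kernel and sum: 0·2 + 5·-1 + 5·1.

0 5 13 7
-1 8 8 8
1 10 5 9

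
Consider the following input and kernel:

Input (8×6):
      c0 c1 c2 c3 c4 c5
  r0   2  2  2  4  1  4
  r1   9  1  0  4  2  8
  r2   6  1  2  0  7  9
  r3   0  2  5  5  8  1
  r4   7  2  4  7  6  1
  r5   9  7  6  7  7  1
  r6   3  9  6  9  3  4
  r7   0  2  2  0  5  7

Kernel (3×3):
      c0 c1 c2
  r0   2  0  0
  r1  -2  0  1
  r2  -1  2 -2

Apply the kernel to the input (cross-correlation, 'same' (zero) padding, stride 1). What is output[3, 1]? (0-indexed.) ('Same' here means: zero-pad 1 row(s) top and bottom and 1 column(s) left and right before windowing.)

The receptive field on the zero-padded input at this output position is [6 1 2 / 0 2 5 / 7 2 4]. Elementwise product with the kernel and sum: 6·2 + 0·-2 + 5·1 + 7·-1 + 2·2 + 4·-2.

6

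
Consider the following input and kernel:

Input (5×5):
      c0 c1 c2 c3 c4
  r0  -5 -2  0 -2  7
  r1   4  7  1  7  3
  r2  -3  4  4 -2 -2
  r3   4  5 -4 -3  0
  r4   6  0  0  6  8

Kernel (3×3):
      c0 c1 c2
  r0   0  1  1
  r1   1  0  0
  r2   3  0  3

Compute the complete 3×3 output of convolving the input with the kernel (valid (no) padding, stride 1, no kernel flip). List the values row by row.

5 11 12
5 18 2
30 25 16

Output[0,0]: The receptive field on the input at this output position is [-5 -2 0 / 4 7 1 / -3 4 4]. Elementwise product with the kernel and sum: -2·1 + 0·1 + 4·1 + -3·3 + 4·3.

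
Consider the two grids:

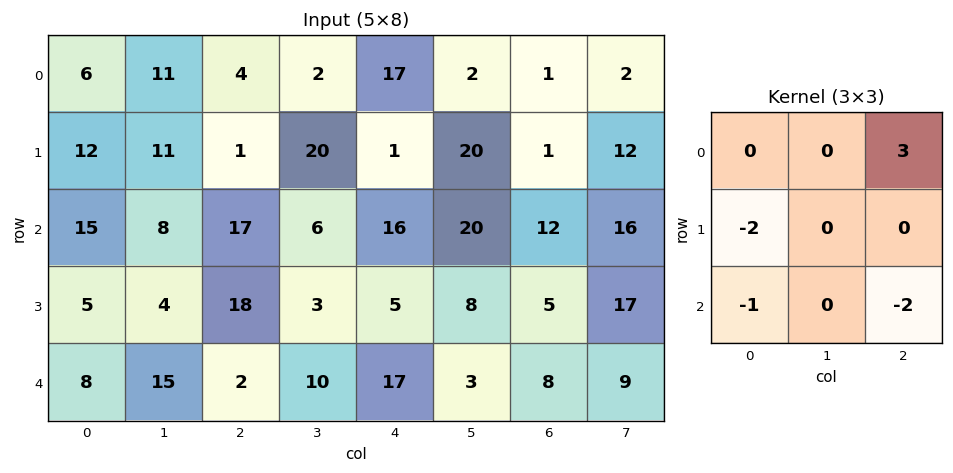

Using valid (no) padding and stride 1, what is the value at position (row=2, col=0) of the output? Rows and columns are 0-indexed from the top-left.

29

The receptive field on the input at this output position is [15 8 17 / 5 4 18 / 8 15 2]. Elementwise product with the kernel and sum: 17·3 + 5·-2 + 8·-1 + 2·-2.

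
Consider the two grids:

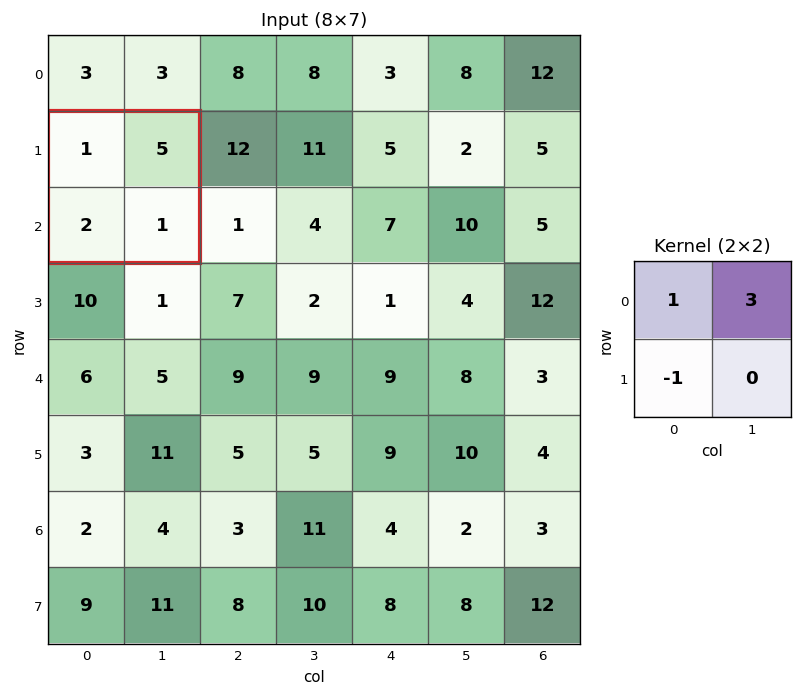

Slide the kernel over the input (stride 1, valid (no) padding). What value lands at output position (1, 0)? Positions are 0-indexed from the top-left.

The receptive field on the input at this output position is [1 5 / 2 1]. Elementwise product with the kernel and sum: 1·1 + 5·3 + 2·-1.

14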